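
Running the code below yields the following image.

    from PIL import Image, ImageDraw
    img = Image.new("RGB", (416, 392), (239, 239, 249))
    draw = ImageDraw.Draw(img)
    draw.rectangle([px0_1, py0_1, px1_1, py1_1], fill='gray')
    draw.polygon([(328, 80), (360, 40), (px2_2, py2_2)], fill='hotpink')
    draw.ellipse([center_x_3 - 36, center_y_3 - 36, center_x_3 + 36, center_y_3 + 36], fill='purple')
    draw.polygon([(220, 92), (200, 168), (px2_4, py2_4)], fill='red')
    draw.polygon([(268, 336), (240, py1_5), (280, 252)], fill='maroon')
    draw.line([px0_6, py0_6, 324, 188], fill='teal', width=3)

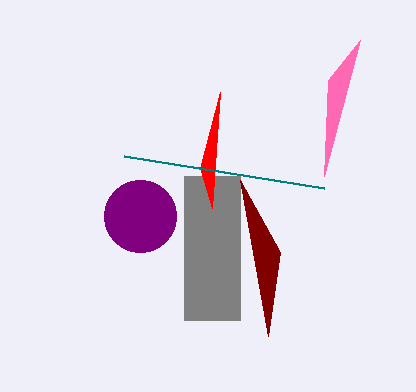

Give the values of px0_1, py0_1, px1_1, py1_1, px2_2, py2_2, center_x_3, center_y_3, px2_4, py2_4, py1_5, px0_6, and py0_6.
px0_1 = 184, py0_1 = 176, px1_1 = 240, py1_1 = 320, px2_2 = 324, py2_2 = 176, center_x_3 = 140, center_y_3 = 216, px2_4 = 212, py2_4 = 208, py1_5 = 180, px0_6 = 124, py0_6 = 156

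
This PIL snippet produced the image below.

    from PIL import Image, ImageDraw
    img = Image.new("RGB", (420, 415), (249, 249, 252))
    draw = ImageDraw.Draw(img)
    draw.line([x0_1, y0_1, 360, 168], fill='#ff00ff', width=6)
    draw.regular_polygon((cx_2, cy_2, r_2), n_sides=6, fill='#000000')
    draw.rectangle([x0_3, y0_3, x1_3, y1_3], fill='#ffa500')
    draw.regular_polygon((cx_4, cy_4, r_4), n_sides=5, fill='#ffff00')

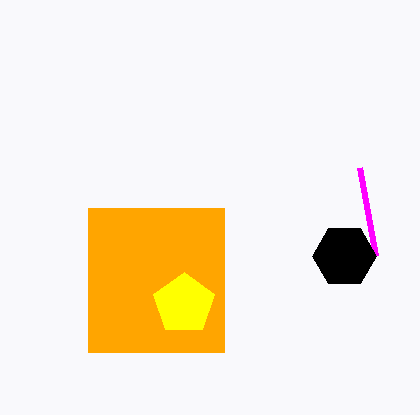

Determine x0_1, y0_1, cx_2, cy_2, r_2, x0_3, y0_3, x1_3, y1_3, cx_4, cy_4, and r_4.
x0_1 = 376, y0_1 = 256, cx_2 = 344, cy_2 = 256, r_2 = 32, x0_3 = 88, y0_3 = 208, x1_3 = 224, y1_3 = 352, cx_4 = 184, cy_4 = 304, r_4 = 32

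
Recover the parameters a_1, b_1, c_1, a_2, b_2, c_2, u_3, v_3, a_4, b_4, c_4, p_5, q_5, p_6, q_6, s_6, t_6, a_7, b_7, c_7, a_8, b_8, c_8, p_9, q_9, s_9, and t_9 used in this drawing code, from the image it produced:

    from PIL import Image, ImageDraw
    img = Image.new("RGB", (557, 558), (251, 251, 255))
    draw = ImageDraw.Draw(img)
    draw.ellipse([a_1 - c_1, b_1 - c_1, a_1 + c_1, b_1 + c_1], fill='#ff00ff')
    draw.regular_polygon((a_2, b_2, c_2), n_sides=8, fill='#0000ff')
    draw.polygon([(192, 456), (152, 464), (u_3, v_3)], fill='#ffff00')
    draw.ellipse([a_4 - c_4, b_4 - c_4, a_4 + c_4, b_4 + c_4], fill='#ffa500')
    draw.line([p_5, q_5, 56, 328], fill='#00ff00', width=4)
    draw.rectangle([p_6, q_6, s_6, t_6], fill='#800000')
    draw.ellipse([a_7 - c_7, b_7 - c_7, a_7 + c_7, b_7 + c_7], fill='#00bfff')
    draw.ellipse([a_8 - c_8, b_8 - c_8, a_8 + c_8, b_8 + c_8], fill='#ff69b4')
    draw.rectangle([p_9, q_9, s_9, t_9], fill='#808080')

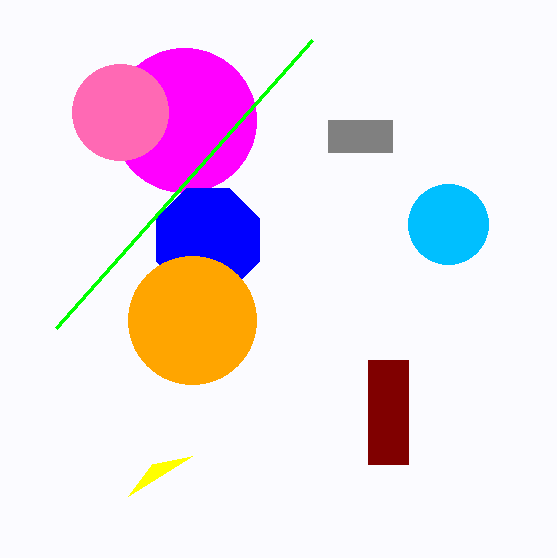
a_1 = 184
b_1 = 120
c_1 = 72
a_2 = 208
b_2 = 240
c_2 = 56
u_3 = 128
v_3 = 496
a_4 = 192
b_4 = 320
c_4 = 64
p_5 = 312
q_5 = 40
p_6 = 368
q_6 = 360
s_6 = 408
t_6 = 464
a_7 = 448
b_7 = 224
c_7 = 40
a_8 = 120
b_8 = 112
c_8 = 48
p_9 = 328
q_9 = 120
s_9 = 392
t_9 = 152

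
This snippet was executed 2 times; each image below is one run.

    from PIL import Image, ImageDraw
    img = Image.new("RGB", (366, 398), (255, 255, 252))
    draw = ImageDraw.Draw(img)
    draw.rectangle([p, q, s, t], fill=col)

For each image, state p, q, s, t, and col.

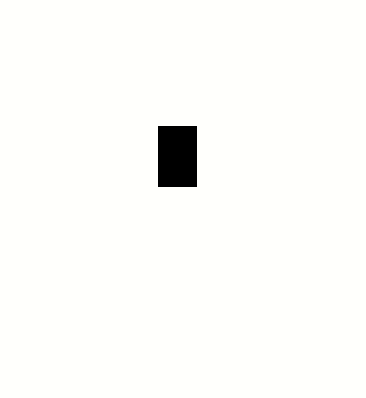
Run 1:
p = 158
q = 126
s = 196
t = 186
col = 'black'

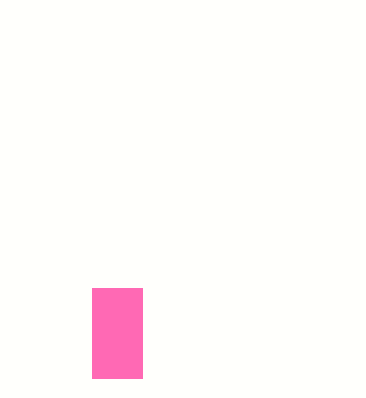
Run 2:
p = 92, q = 288, s = 142, t = 378, col = 'hotpink'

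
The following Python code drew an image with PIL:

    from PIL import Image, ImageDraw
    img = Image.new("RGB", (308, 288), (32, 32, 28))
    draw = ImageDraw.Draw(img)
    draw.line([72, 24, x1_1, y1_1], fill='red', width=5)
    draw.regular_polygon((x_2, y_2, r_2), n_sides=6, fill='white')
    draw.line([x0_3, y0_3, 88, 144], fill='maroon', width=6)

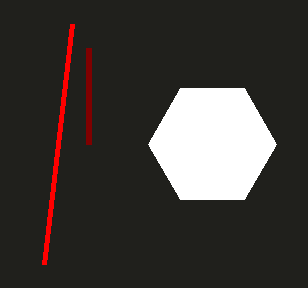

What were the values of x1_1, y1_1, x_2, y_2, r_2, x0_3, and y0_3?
x1_1 = 44
y1_1 = 264
x_2 = 212
y_2 = 144
r_2 = 64
x0_3 = 88
y0_3 = 48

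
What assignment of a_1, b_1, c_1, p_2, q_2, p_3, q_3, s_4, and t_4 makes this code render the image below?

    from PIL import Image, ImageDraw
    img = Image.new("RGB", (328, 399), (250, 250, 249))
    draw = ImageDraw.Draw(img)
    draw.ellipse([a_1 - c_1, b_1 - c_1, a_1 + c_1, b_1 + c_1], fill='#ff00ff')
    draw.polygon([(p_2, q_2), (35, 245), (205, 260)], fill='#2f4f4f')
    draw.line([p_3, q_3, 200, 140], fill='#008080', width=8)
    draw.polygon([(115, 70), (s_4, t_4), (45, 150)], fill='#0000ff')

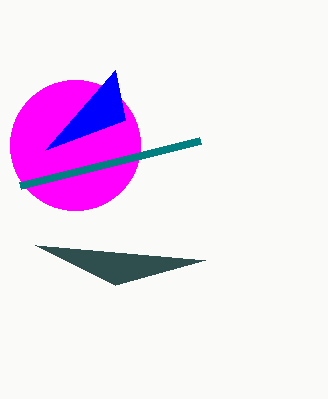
a_1 = 75; b_1 = 145; c_1 = 65; p_2 = 115; q_2 = 285; p_3 = 20; q_3 = 185; s_4 = 125; t_4 = 120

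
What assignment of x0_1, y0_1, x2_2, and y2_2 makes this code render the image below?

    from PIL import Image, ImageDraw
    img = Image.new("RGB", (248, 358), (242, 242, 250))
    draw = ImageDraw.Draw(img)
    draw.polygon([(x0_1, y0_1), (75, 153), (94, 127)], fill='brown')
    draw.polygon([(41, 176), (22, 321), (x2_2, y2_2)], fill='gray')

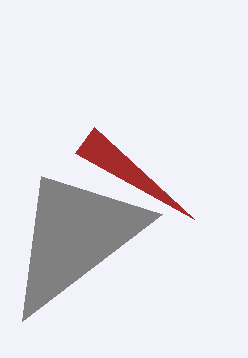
x0_1 = 194, y0_1 = 219, x2_2 = 162, y2_2 = 214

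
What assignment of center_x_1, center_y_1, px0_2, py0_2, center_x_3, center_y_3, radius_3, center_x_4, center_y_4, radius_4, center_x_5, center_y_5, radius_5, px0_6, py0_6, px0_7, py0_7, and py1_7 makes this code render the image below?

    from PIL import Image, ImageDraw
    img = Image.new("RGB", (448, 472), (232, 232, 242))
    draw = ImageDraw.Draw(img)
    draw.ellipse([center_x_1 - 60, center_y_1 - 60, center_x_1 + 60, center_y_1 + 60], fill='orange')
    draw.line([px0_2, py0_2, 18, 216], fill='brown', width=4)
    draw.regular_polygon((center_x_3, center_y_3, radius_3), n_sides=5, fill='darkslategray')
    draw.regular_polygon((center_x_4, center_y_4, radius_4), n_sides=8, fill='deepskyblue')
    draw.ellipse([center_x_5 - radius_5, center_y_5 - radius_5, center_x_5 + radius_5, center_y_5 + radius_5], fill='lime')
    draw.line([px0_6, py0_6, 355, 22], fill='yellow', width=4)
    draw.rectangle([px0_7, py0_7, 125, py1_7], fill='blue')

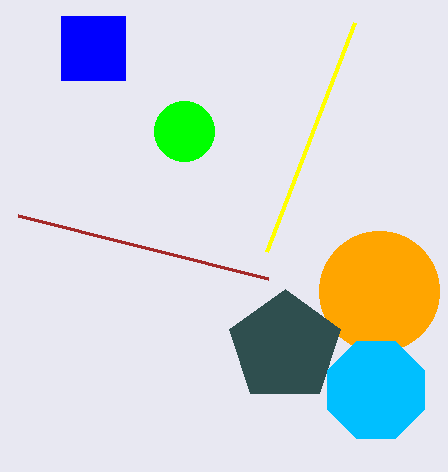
center_x_1 = 379
center_y_1 = 291
px0_2 = 268
py0_2 = 279
center_x_3 = 285
center_y_3 = 347
radius_3 = 58
center_x_4 = 376
center_y_4 = 390
radius_4 = 52
center_x_5 = 184
center_y_5 = 131
radius_5 = 30
px0_6 = 267
py0_6 = 251
px0_7 = 61
py0_7 = 16
py1_7 = 80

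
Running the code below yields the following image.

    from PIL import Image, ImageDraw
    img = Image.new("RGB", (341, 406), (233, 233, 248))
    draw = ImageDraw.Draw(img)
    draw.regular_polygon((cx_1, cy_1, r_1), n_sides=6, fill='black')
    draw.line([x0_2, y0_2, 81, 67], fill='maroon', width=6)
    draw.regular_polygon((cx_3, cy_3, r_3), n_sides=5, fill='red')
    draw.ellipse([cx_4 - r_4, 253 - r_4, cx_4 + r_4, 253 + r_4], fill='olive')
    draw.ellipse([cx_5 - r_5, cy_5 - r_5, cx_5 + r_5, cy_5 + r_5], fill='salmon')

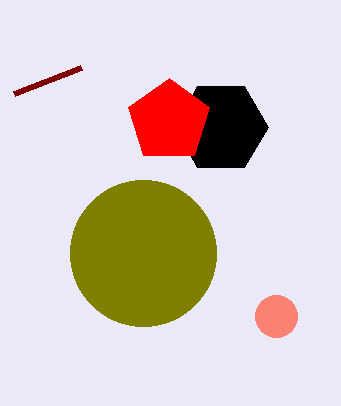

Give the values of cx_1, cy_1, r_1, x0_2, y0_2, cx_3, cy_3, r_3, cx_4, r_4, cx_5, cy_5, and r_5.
cx_1 = 221; cy_1 = 127; r_1 = 47; x0_2 = 14; y0_2 = 93; cx_3 = 169; cy_3 = 121; r_3 = 43; cx_4 = 143; r_4 = 73; cx_5 = 276; cy_5 = 316; r_5 = 21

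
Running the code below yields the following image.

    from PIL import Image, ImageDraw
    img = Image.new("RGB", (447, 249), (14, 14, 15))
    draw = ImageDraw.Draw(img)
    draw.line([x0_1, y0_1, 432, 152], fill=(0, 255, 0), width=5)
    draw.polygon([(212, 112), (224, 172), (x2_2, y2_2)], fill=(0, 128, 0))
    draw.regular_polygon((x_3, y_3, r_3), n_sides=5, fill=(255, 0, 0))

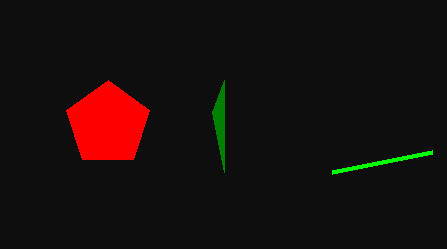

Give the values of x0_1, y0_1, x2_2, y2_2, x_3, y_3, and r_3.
x0_1 = 332
y0_1 = 172
x2_2 = 224
y2_2 = 80
x_3 = 108
y_3 = 124
r_3 = 44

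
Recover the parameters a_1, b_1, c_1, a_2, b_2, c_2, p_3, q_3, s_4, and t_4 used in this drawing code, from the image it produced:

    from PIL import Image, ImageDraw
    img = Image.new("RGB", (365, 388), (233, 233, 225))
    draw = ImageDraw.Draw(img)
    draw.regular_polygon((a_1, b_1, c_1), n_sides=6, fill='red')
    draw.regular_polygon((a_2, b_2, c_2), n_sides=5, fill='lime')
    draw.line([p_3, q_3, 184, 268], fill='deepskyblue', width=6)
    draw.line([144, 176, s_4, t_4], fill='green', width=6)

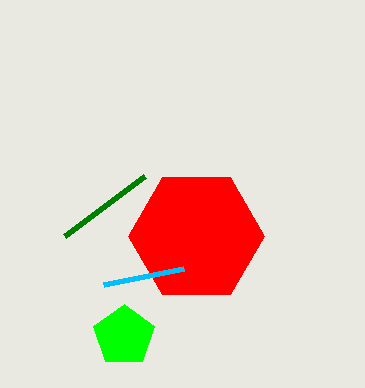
a_1 = 196
b_1 = 236
c_1 = 68
a_2 = 124
b_2 = 336
c_2 = 32
p_3 = 104
q_3 = 284
s_4 = 64
t_4 = 236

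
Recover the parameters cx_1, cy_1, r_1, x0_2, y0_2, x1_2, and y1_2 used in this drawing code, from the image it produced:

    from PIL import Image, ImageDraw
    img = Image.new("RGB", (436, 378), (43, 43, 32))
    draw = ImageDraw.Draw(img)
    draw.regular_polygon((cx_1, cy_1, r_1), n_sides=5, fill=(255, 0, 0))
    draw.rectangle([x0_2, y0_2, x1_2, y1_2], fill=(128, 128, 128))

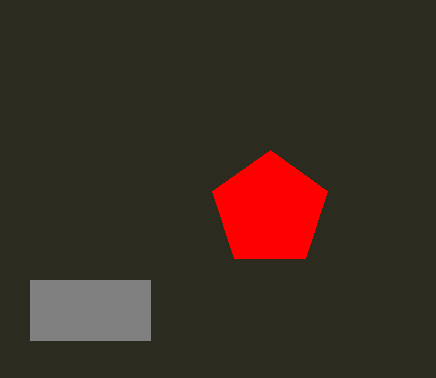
cx_1 = 270
cy_1 = 210
r_1 = 60
x0_2 = 30
y0_2 = 280
x1_2 = 150
y1_2 = 340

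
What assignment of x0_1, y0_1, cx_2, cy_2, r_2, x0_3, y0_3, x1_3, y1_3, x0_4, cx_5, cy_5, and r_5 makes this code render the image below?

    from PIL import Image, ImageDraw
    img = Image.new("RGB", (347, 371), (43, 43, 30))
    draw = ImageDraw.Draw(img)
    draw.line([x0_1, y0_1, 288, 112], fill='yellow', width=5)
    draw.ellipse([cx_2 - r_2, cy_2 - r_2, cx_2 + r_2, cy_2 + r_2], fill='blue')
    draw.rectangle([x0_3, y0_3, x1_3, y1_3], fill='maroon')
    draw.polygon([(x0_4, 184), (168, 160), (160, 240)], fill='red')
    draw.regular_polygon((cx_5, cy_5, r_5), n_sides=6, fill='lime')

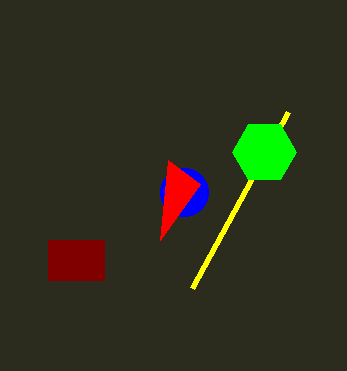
x0_1 = 192, y0_1 = 288, cx_2 = 184, cy_2 = 192, r_2 = 24, x0_3 = 48, y0_3 = 240, x1_3 = 104, y1_3 = 280, x0_4 = 200, cx_5 = 264, cy_5 = 152, r_5 = 32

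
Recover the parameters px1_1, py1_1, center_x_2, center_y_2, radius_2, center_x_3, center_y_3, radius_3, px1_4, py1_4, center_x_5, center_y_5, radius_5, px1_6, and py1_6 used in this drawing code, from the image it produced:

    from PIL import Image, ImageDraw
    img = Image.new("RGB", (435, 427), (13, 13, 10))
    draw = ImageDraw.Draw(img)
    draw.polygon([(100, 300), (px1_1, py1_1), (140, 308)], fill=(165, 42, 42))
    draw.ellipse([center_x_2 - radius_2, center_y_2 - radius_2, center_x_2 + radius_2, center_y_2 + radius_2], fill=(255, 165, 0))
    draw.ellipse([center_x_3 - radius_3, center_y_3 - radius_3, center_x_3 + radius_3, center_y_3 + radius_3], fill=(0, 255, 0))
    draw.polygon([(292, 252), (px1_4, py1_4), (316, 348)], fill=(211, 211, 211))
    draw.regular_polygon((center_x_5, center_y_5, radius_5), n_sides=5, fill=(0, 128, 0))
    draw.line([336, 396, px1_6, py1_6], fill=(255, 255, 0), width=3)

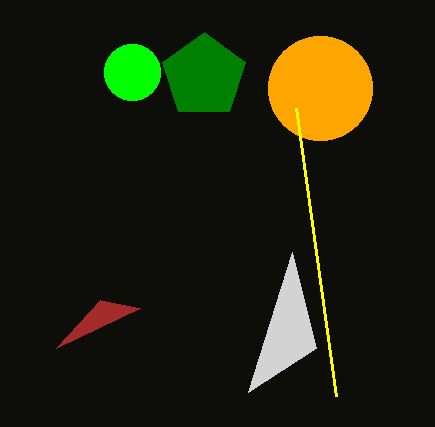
px1_1 = 56; py1_1 = 348; center_x_2 = 320; center_y_2 = 88; radius_2 = 52; center_x_3 = 132; center_y_3 = 72; radius_3 = 28; px1_4 = 248; py1_4 = 392; center_x_5 = 204; center_y_5 = 76; radius_5 = 44; px1_6 = 296; py1_6 = 108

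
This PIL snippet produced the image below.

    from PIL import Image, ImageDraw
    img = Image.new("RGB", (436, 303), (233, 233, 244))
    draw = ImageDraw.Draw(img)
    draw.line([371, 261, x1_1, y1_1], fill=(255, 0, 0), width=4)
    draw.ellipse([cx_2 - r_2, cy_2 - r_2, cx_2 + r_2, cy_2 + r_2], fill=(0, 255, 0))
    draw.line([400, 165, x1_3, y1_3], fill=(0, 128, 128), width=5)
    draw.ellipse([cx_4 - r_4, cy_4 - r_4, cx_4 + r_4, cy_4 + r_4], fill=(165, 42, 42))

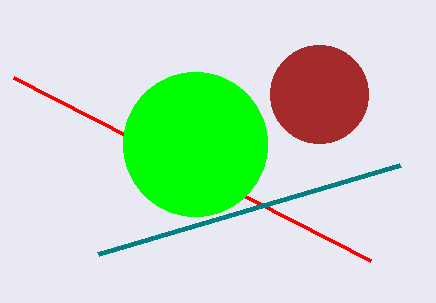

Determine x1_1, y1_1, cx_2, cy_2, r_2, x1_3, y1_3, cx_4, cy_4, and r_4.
x1_1 = 14
y1_1 = 78
cx_2 = 195
cy_2 = 144
r_2 = 72
x1_3 = 98
y1_3 = 254
cx_4 = 319
cy_4 = 94
r_4 = 49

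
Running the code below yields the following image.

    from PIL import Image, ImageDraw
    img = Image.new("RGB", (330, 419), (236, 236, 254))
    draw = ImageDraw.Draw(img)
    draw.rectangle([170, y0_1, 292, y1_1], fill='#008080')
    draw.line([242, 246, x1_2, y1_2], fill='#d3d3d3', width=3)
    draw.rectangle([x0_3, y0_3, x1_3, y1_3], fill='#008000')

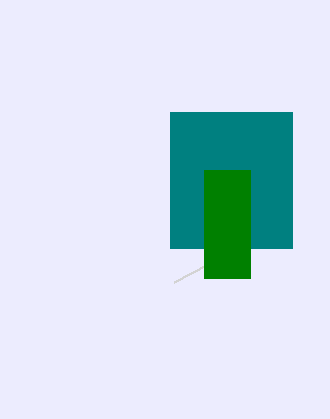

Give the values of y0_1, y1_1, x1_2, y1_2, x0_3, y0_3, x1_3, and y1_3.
y0_1 = 112
y1_1 = 248
x1_2 = 174
y1_2 = 282
x0_3 = 204
y0_3 = 170
x1_3 = 250
y1_3 = 278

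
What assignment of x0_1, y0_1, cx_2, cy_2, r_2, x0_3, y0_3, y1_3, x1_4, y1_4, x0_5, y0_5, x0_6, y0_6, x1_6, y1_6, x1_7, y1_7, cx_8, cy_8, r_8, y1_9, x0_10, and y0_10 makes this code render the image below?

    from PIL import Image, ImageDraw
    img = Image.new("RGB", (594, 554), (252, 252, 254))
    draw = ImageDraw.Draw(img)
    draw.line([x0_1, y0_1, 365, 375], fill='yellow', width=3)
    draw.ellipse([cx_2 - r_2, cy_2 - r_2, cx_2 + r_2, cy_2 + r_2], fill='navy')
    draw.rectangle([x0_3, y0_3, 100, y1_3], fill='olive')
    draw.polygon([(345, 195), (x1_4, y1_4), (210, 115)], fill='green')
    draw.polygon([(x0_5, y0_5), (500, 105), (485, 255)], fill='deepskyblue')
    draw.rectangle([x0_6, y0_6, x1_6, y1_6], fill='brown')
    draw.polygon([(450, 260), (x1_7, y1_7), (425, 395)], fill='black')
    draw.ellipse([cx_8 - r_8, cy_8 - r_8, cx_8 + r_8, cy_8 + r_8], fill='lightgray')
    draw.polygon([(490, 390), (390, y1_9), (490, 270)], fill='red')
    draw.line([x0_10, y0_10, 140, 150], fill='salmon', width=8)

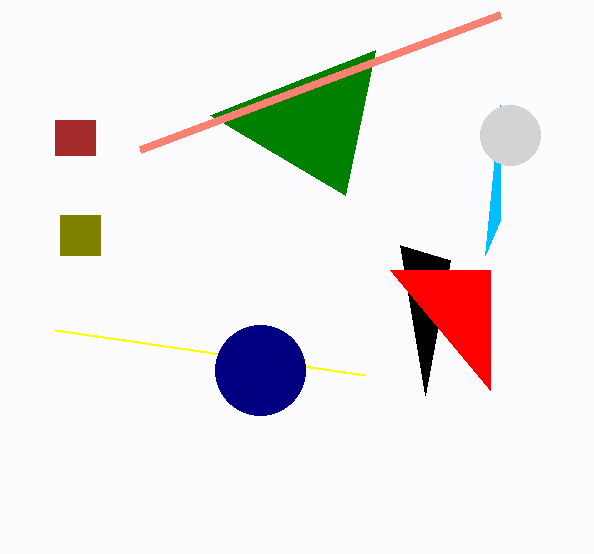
x0_1 = 55; y0_1 = 330; cx_2 = 260; cy_2 = 370; r_2 = 45; x0_3 = 60; y0_3 = 215; y1_3 = 255; x1_4 = 375; y1_4 = 50; x0_5 = 500; y0_5 = 220; x0_6 = 55; y0_6 = 120; x1_6 = 95; y1_6 = 155; x1_7 = 400; y1_7 = 245; cx_8 = 510; cy_8 = 135; r_8 = 30; y1_9 = 270; x0_10 = 500; y0_10 = 15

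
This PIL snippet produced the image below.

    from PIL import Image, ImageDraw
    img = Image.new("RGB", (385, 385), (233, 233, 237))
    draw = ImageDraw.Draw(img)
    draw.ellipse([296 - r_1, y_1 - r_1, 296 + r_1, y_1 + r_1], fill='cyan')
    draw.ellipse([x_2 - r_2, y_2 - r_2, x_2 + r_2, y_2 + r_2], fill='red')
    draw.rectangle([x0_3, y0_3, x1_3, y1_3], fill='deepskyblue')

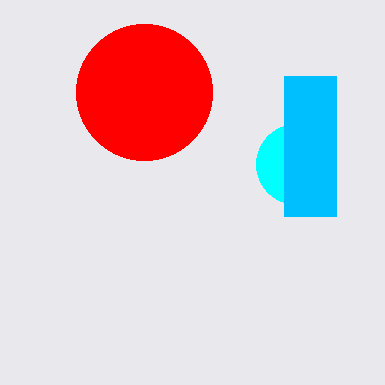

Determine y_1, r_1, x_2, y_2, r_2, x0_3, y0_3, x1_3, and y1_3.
y_1 = 164; r_1 = 40; x_2 = 144; y_2 = 92; r_2 = 68; x0_3 = 284; y0_3 = 76; x1_3 = 336; y1_3 = 216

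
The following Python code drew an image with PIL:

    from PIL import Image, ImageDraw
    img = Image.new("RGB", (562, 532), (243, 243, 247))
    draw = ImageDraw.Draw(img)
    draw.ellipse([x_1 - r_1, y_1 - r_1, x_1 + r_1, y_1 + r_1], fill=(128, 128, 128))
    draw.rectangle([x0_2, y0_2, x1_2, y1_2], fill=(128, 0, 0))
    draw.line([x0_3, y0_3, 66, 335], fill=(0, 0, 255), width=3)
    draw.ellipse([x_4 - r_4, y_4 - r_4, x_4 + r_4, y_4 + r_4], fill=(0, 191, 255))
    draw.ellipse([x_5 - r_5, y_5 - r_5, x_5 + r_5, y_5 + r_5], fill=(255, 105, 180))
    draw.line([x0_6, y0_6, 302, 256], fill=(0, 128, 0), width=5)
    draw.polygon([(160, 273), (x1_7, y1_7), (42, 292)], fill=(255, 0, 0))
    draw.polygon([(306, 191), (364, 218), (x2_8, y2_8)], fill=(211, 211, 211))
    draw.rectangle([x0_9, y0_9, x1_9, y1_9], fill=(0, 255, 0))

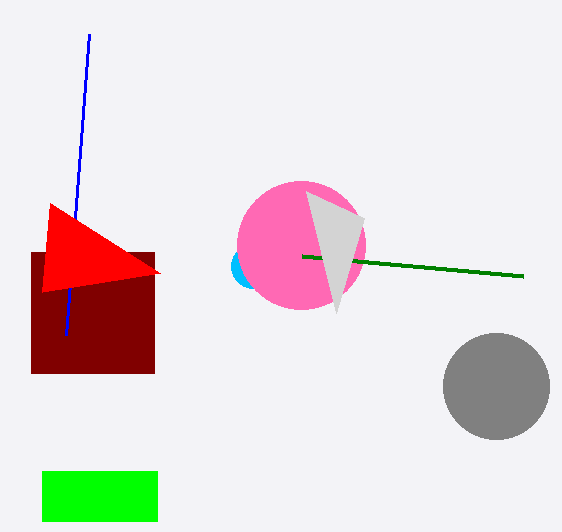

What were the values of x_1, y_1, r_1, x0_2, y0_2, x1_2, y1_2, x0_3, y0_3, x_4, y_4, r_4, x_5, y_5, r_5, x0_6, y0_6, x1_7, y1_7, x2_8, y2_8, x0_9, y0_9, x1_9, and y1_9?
x_1 = 496, y_1 = 386, r_1 = 53, x0_2 = 31, y0_2 = 252, x1_2 = 154, y1_2 = 373, x0_3 = 89, y0_3 = 34, x_4 = 253, y_4 = 266, r_4 = 22, x_5 = 301, y_5 = 245, r_5 = 64, x0_6 = 523, y0_6 = 276, x1_7 = 50, y1_7 = 203, x2_8 = 336, y2_8 = 313, x0_9 = 42, y0_9 = 471, x1_9 = 157, y1_9 = 521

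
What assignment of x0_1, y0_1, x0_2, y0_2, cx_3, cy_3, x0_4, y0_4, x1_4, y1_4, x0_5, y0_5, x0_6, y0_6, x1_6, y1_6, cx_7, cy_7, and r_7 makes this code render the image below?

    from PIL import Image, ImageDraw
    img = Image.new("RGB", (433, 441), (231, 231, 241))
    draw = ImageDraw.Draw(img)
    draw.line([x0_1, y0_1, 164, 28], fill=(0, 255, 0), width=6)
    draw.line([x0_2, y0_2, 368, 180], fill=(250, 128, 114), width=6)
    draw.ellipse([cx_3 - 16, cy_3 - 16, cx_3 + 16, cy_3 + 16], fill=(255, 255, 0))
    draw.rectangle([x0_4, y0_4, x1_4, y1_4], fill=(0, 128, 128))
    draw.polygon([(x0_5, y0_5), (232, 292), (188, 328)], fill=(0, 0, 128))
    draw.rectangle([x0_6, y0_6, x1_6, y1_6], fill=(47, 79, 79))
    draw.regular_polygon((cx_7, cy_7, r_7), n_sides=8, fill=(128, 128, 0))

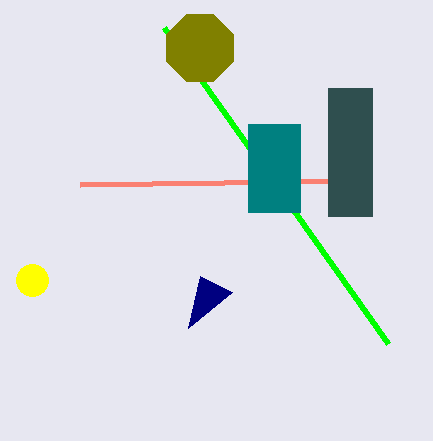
x0_1 = 388; y0_1 = 344; x0_2 = 80; y0_2 = 184; cx_3 = 32; cy_3 = 280; x0_4 = 248; y0_4 = 124; x1_4 = 300; y1_4 = 212; x0_5 = 200; y0_5 = 276; x0_6 = 328; y0_6 = 88; x1_6 = 372; y1_6 = 216; cx_7 = 200; cy_7 = 48; r_7 = 36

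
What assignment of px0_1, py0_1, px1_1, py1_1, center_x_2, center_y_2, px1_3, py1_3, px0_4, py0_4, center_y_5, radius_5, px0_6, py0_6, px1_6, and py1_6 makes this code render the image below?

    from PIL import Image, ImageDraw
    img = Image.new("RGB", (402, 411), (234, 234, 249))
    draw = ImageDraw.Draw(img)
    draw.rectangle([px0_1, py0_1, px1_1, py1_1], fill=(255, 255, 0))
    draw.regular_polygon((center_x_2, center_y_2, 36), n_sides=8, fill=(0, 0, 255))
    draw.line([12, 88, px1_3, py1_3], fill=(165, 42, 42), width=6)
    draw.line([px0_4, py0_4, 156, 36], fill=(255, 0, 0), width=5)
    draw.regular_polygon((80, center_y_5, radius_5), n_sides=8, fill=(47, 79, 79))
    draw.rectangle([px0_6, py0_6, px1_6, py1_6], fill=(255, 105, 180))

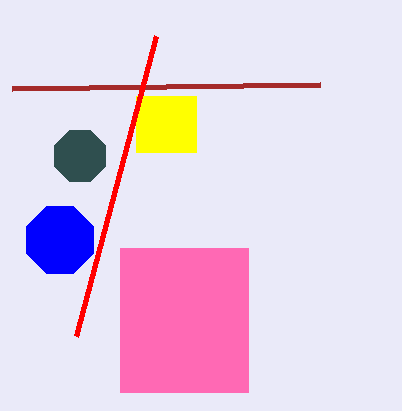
px0_1 = 136; py0_1 = 96; px1_1 = 196; py1_1 = 152; center_x_2 = 60; center_y_2 = 240; px1_3 = 320; py1_3 = 84; px0_4 = 76; py0_4 = 336; center_y_5 = 156; radius_5 = 28; px0_6 = 120; py0_6 = 248; px1_6 = 248; py1_6 = 392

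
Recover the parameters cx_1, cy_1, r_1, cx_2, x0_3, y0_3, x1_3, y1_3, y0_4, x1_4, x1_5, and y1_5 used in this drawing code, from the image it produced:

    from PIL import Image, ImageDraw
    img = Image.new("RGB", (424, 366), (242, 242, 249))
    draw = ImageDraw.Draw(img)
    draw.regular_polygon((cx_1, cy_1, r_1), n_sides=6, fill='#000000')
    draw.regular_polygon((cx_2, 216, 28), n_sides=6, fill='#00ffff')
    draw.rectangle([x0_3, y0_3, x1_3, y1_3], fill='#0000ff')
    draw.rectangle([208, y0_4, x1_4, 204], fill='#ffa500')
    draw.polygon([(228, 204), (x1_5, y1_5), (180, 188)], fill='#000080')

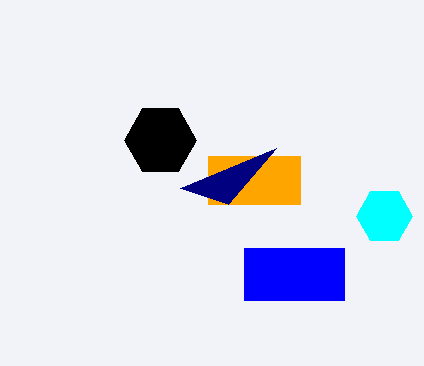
cx_1 = 160, cy_1 = 140, r_1 = 36, cx_2 = 384, x0_3 = 244, y0_3 = 248, x1_3 = 344, y1_3 = 300, y0_4 = 156, x1_4 = 300, x1_5 = 276, y1_5 = 148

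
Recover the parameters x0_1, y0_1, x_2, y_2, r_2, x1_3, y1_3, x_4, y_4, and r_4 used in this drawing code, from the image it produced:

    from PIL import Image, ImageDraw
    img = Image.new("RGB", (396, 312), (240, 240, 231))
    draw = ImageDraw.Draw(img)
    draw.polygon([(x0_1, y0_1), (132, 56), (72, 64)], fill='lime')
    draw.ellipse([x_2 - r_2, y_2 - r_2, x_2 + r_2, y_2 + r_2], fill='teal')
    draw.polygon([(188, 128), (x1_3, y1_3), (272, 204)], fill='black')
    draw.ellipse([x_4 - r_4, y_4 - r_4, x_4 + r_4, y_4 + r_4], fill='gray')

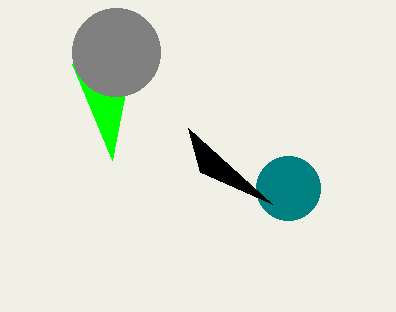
x0_1 = 112
y0_1 = 160
x_2 = 288
y_2 = 188
r_2 = 32
x1_3 = 200
y1_3 = 172
x_4 = 116
y_4 = 52
r_4 = 44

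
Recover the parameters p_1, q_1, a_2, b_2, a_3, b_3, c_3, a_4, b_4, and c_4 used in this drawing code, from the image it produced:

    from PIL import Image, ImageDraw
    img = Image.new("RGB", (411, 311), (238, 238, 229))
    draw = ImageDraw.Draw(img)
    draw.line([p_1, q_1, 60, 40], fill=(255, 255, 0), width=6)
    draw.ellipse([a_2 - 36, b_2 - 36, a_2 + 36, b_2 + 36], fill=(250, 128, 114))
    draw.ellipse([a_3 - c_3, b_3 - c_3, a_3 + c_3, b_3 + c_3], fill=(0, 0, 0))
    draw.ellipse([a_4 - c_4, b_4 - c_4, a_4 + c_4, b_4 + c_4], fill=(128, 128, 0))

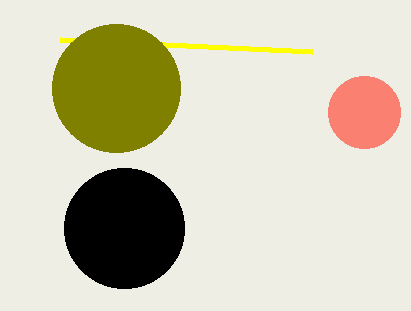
p_1 = 312
q_1 = 52
a_2 = 364
b_2 = 112
a_3 = 124
b_3 = 228
c_3 = 60
a_4 = 116
b_4 = 88
c_4 = 64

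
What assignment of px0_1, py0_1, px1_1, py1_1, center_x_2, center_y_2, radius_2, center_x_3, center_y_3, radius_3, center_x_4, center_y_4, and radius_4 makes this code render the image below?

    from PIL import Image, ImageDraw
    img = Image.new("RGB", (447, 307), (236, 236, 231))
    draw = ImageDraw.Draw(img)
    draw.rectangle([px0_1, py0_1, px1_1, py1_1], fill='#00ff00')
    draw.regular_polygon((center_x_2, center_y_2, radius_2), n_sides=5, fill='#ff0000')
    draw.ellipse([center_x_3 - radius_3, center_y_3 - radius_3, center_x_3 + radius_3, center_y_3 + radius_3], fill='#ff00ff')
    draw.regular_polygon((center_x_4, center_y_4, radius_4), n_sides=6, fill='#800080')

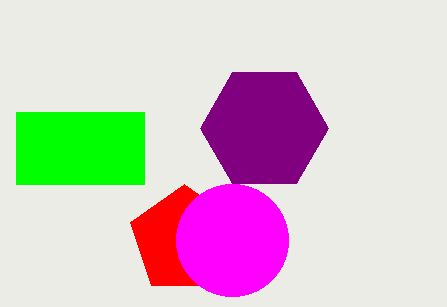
px0_1 = 16; py0_1 = 112; px1_1 = 144; py1_1 = 184; center_x_2 = 184; center_y_2 = 240; radius_2 = 56; center_x_3 = 232; center_y_3 = 240; radius_3 = 56; center_x_4 = 264; center_y_4 = 128; radius_4 = 64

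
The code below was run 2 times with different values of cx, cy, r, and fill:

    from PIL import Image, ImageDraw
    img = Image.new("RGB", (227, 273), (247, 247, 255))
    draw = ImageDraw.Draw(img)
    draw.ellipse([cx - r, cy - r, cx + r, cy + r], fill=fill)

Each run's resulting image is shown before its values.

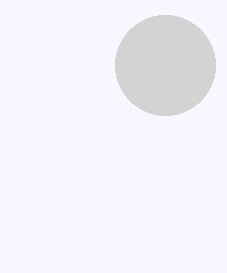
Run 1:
cx = 165
cy = 65
r = 50
fill = 'lightgray'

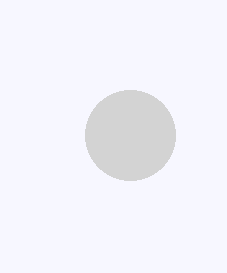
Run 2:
cx = 130
cy = 135
r = 45
fill = 'lightgray'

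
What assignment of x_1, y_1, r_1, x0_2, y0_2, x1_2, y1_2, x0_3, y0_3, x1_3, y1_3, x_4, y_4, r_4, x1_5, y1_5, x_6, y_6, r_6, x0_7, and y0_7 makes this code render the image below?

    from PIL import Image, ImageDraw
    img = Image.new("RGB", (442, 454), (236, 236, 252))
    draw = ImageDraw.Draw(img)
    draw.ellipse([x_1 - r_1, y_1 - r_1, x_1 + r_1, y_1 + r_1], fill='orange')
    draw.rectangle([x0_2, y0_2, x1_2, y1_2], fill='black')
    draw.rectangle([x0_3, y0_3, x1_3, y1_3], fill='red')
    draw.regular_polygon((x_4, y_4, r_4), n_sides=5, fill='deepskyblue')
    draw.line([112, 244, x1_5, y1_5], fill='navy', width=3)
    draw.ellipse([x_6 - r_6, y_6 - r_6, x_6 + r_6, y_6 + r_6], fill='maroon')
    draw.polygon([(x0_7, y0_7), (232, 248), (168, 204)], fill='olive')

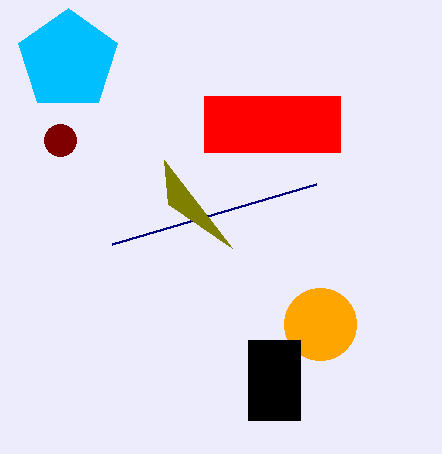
x_1 = 320, y_1 = 324, r_1 = 36, x0_2 = 248, y0_2 = 340, x1_2 = 300, y1_2 = 420, x0_3 = 204, y0_3 = 96, x1_3 = 340, y1_3 = 152, x_4 = 68, y_4 = 60, r_4 = 52, x1_5 = 316, y1_5 = 184, x_6 = 60, y_6 = 140, r_6 = 16, x0_7 = 164, y0_7 = 160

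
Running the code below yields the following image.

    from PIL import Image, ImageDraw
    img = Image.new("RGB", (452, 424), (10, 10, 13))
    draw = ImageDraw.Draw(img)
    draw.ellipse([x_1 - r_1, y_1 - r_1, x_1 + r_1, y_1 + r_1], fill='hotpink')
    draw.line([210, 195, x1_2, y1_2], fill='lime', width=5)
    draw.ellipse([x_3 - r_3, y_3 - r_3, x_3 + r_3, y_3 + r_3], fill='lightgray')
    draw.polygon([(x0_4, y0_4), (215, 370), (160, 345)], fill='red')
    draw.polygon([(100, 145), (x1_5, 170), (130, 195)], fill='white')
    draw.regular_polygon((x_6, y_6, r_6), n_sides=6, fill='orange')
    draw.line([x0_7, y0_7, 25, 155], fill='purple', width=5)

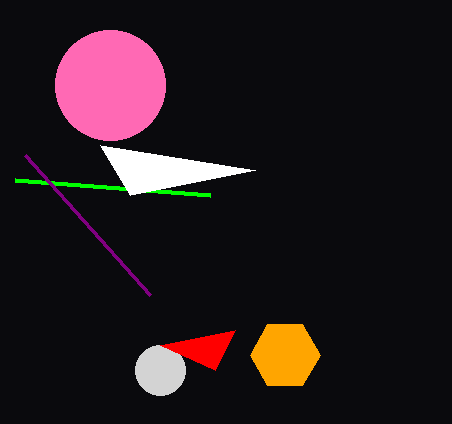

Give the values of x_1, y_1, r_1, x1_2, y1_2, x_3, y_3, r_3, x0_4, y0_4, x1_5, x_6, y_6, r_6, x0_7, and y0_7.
x_1 = 110; y_1 = 85; r_1 = 55; x1_2 = 15; y1_2 = 180; x_3 = 160; y_3 = 370; r_3 = 25; x0_4 = 235; y0_4 = 330; x1_5 = 255; x_6 = 285; y_6 = 355; r_6 = 35; x0_7 = 150; y0_7 = 295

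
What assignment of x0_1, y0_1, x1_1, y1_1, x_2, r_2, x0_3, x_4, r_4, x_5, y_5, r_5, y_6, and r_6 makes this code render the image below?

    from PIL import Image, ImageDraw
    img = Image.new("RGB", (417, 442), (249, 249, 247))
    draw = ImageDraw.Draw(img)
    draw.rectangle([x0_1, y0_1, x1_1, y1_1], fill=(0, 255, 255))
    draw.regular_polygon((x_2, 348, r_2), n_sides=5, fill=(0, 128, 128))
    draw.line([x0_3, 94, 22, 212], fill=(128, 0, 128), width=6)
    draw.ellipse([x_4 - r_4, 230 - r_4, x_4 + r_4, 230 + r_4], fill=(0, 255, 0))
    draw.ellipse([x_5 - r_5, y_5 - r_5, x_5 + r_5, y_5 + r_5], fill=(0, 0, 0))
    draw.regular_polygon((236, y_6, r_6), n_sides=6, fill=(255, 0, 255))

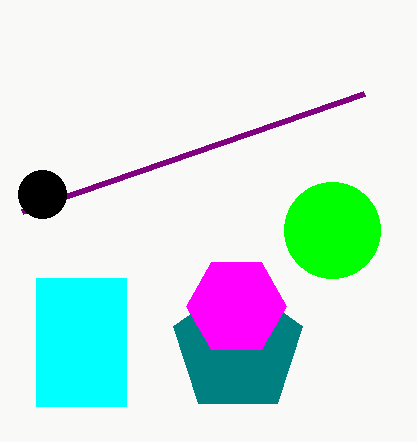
x0_1 = 36, y0_1 = 278, x1_1 = 126, y1_1 = 406, x_2 = 238, r_2 = 68, x0_3 = 364, x_4 = 332, r_4 = 48, x_5 = 42, y_5 = 194, r_5 = 24, y_6 = 306, r_6 = 50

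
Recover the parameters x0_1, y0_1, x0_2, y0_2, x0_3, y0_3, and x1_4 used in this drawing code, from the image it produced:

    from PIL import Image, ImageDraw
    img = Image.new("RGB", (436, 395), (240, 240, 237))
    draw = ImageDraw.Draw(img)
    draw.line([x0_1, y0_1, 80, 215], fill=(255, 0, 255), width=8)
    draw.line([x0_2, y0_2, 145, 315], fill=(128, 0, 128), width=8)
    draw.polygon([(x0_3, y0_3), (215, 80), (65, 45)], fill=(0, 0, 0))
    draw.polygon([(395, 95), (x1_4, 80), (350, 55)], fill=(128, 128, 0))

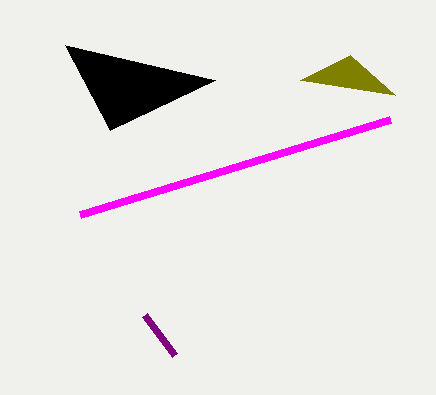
x0_1 = 390; y0_1 = 120; x0_2 = 175; y0_2 = 355; x0_3 = 110; y0_3 = 130; x1_4 = 300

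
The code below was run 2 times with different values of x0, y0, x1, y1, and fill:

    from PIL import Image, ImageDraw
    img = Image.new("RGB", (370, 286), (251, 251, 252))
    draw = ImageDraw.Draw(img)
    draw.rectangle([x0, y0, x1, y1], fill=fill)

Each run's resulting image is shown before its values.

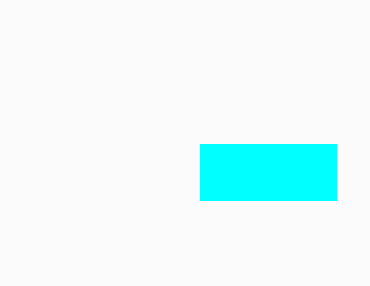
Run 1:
x0 = 200, y0 = 144, x1 = 336, y1 = 200, fill = 'cyan'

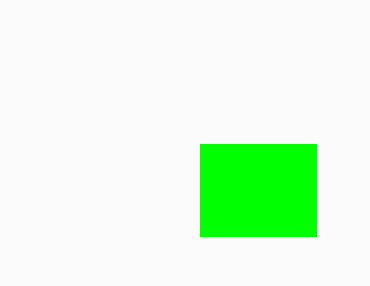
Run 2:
x0 = 200, y0 = 144, x1 = 316, y1 = 236, fill = 'lime'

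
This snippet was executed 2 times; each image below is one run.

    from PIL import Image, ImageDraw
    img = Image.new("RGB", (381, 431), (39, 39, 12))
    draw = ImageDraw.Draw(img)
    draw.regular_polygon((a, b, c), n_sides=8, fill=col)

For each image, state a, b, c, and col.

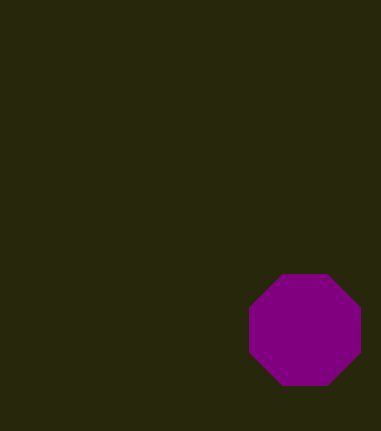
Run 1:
a = 305, b = 330, c = 60, col = 'purple'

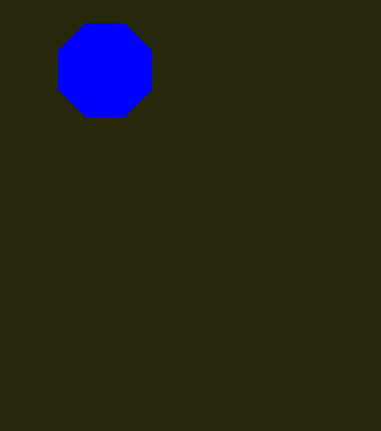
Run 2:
a = 105; b = 70; c = 50; col = 'blue'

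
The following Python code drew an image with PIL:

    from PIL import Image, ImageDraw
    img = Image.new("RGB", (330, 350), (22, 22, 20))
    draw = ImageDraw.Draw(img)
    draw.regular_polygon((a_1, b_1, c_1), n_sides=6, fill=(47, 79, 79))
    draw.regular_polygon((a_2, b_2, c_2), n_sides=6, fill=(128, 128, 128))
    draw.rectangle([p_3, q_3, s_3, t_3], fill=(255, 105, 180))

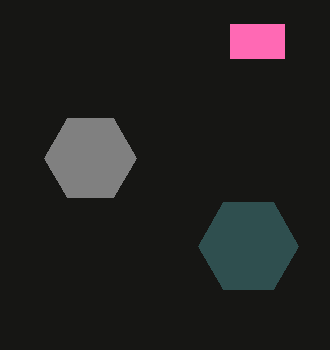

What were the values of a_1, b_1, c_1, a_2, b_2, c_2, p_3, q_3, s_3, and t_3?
a_1 = 248; b_1 = 246; c_1 = 50; a_2 = 90; b_2 = 158; c_2 = 46; p_3 = 230; q_3 = 24; s_3 = 284; t_3 = 58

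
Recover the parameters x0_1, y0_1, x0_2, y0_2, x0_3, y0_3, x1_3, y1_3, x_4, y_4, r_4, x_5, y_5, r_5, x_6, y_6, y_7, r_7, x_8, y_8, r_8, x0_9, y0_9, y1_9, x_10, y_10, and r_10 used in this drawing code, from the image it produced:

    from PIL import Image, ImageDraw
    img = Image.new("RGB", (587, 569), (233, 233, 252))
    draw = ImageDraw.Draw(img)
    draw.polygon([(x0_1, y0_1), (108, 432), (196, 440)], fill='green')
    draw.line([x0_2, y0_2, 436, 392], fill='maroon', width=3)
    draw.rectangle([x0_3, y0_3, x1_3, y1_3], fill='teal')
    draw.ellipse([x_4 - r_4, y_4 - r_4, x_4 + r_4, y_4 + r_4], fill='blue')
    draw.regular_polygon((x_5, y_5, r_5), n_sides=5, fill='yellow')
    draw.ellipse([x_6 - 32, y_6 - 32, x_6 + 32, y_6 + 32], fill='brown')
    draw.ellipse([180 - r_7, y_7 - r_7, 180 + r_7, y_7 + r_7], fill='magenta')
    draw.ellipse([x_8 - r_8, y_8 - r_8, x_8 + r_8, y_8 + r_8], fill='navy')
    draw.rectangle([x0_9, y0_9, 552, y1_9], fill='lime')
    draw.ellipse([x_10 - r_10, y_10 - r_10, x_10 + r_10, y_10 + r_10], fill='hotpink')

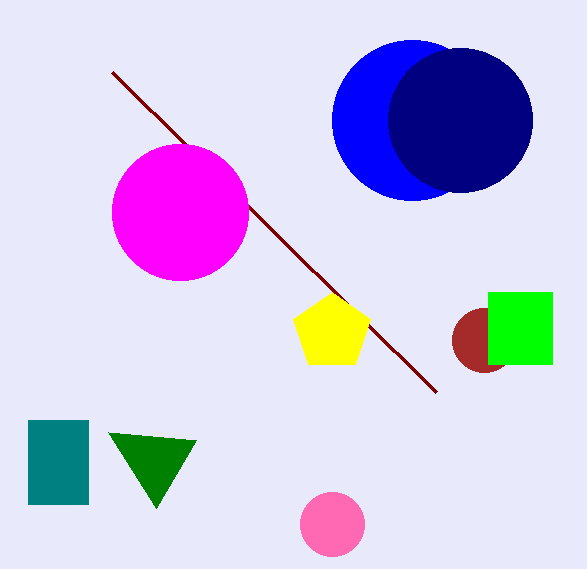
x0_1 = 156
y0_1 = 508
x0_2 = 112
y0_2 = 72
x0_3 = 28
y0_3 = 420
x1_3 = 88
y1_3 = 504
x_4 = 412
y_4 = 120
r_4 = 80
x_5 = 332
y_5 = 332
r_5 = 40
x_6 = 484
y_6 = 340
y_7 = 212
r_7 = 68
x_8 = 460
y_8 = 120
r_8 = 72
x0_9 = 488
y0_9 = 292
y1_9 = 364
x_10 = 332
y_10 = 524
r_10 = 32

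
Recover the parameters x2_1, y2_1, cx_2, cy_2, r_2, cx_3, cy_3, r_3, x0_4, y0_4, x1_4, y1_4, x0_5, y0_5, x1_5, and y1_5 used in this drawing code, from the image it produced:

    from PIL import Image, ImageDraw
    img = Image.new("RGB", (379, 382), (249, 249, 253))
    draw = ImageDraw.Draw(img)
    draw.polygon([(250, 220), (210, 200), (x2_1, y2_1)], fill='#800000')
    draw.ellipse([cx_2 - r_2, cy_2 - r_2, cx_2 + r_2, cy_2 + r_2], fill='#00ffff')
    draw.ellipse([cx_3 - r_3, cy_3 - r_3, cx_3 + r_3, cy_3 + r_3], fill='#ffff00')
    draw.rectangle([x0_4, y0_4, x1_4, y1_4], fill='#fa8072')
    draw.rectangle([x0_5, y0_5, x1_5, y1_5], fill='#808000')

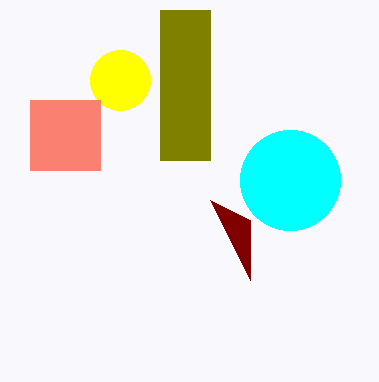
x2_1 = 250, y2_1 = 280, cx_2 = 290, cy_2 = 180, r_2 = 50, cx_3 = 120, cy_3 = 80, r_3 = 30, x0_4 = 30, y0_4 = 100, x1_4 = 100, y1_4 = 170, x0_5 = 160, y0_5 = 10, x1_5 = 210, y1_5 = 160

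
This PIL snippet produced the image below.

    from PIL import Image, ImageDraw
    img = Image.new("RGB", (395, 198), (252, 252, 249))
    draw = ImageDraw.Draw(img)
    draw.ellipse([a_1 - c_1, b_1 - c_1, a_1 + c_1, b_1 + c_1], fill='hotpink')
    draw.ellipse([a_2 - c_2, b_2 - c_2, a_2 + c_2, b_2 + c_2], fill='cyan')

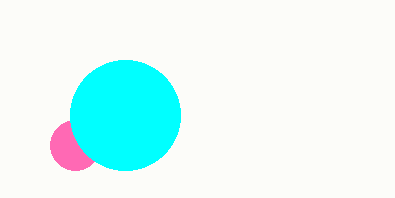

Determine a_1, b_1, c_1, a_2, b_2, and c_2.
a_1 = 75, b_1 = 145, c_1 = 25, a_2 = 125, b_2 = 115, c_2 = 55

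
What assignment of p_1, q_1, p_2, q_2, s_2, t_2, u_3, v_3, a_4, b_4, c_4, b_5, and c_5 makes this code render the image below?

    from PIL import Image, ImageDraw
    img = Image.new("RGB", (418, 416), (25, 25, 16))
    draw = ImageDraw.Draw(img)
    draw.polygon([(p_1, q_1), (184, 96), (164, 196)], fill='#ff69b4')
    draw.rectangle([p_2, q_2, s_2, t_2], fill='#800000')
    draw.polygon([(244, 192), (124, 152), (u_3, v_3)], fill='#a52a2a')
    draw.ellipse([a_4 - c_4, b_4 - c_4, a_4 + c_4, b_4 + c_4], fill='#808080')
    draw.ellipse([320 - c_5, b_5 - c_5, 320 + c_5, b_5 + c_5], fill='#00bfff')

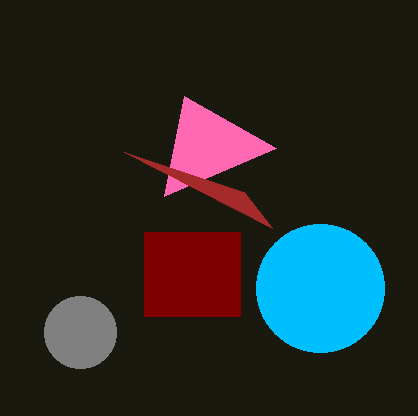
p_1 = 276, q_1 = 148, p_2 = 144, q_2 = 232, s_2 = 240, t_2 = 316, u_3 = 272, v_3 = 228, a_4 = 80, b_4 = 332, c_4 = 36, b_5 = 288, c_5 = 64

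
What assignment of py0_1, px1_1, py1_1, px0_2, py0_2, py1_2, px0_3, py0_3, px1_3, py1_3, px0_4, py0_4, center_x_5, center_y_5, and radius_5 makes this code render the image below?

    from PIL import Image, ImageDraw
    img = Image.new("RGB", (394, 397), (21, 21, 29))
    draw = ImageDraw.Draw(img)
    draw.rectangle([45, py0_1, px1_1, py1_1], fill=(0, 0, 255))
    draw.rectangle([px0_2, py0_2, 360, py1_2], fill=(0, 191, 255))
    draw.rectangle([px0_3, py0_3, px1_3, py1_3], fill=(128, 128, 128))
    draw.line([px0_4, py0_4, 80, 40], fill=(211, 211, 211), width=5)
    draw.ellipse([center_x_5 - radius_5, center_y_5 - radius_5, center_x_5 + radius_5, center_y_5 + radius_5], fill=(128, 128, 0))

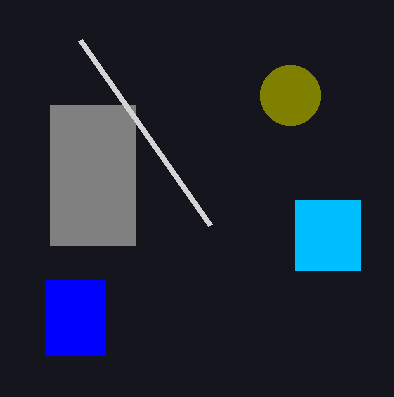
py0_1 = 280
px1_1 = 105
py1_1 = 355
px0_2 = 295
py0_2 = 200
py1_2 = 270
px0_3 = 50
py0_3 = 105
px1_3 = 135
py1_3 = 245
px0_4 = 210
py0_4 = 225
center_x_5 = 290
center_y_5 = 95
radius_5 = 30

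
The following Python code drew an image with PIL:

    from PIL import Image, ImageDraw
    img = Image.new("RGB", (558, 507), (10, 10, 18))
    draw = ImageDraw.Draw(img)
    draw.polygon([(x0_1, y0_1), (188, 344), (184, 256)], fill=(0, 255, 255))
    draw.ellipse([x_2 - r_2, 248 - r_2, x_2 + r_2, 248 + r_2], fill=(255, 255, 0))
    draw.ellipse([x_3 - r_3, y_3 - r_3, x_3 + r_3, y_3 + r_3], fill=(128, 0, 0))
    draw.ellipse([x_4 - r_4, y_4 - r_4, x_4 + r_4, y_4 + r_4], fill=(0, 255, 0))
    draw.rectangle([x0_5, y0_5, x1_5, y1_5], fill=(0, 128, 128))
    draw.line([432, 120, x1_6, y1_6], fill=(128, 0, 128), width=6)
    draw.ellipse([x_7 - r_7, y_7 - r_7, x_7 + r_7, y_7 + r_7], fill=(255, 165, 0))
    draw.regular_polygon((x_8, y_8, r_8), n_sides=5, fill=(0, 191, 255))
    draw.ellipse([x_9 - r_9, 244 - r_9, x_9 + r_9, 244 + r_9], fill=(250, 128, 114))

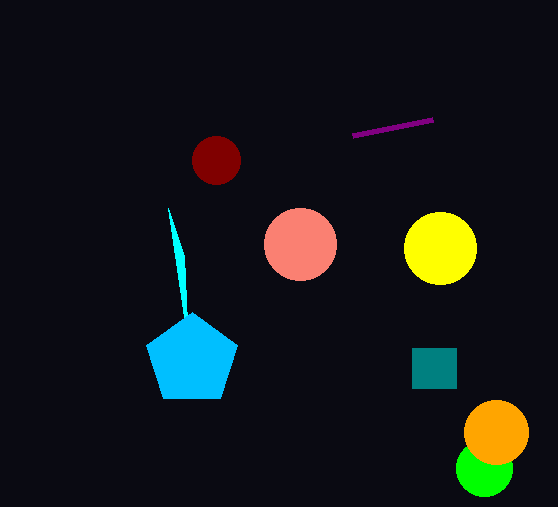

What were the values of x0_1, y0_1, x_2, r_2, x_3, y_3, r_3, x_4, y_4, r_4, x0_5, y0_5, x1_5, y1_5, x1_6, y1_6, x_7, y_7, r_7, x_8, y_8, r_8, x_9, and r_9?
x0_1 = 168; y0_1 = 208; x_2 = 440; r_2 = 36; x_3 = 216; y_3 = 160; r_3 = 24; x_4 = 484; y_4 = 468; r_4 = 28; x0_5 = 412; y0_5 = 348; x1_5 = 456; y1_5 = 388; x1_6 = 352; y1_6 = 136; x_7 = 496; y_7 = 432; r_7 = 32; x_8 = 192; y_8 = 360; r_8 = 48; x_9 = 300; r_9 = 36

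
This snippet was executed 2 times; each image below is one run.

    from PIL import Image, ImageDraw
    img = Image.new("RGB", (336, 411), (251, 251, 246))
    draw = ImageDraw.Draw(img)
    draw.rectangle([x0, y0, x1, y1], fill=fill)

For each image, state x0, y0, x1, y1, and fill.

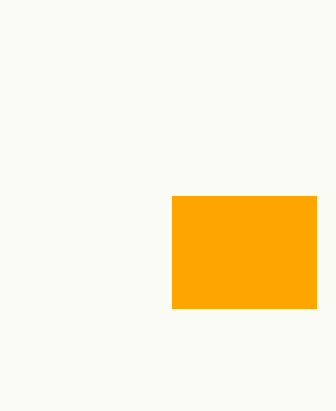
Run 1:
x0 = 172; y0 = 196; x1 = 316; y1 = 308; fill = 'orange'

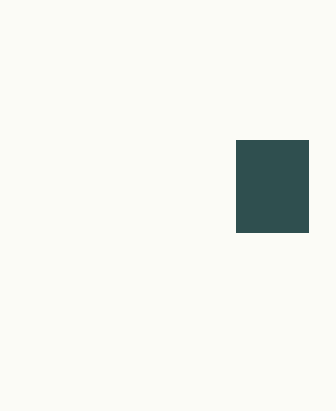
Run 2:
x0 = 236
y0 = 140
x1 = 308
y1 = 232
fill = 'darkslategray'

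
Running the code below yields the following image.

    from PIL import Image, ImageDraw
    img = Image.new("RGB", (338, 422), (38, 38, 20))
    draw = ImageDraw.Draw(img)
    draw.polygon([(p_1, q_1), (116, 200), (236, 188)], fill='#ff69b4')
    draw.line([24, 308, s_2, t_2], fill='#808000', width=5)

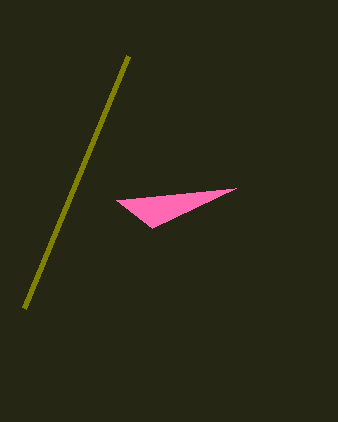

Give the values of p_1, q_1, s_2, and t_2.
p_1 = 152, q_1 = 228, s_2 = 128, t_2 = 56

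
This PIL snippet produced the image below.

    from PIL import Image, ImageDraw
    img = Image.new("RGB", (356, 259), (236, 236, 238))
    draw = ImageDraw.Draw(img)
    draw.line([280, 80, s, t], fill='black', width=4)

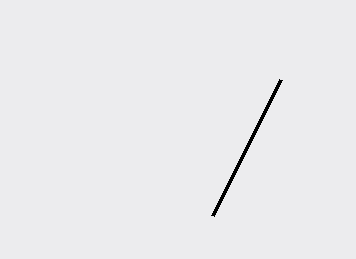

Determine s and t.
s = 212, t = 216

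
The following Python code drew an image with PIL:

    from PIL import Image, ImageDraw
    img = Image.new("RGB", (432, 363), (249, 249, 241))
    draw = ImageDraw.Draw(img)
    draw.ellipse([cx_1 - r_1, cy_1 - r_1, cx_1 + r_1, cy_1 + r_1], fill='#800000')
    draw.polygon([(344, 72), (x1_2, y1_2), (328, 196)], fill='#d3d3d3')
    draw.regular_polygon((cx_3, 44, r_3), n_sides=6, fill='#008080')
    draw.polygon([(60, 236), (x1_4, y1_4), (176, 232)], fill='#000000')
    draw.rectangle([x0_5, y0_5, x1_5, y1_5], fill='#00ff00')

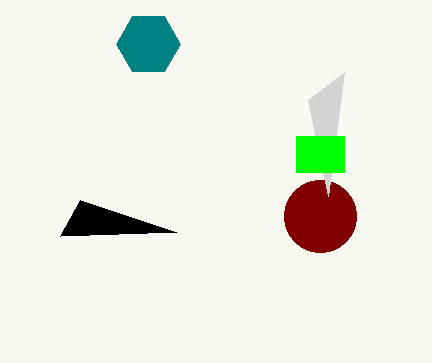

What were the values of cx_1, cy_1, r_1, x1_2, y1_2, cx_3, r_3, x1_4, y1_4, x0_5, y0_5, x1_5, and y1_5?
cx_1 = 320
cy_1 = 216
r_1 = 36
x1_2 = 308
y1_2 = 100
cx_3 = 148
r_3 = 32
x1_4 = 80
y1_4 = 200
x0_5 = 296
y0_5 = 136
x1_5 = 344
y1_5 = 172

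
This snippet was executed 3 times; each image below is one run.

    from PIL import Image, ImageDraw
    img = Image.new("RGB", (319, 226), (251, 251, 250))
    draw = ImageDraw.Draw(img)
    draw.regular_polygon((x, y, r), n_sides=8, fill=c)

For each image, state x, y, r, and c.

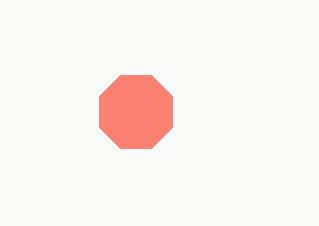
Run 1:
x = 136
y = 112
r = 40
c = 'salmon'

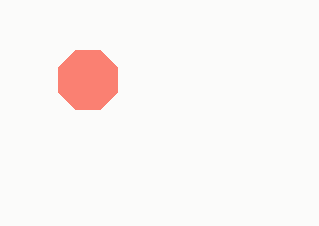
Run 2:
x = 88
y = 80
r = 32
c = 'salmon'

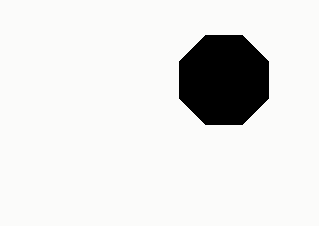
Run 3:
x = 224; y = 80; r = 48; c = 'black'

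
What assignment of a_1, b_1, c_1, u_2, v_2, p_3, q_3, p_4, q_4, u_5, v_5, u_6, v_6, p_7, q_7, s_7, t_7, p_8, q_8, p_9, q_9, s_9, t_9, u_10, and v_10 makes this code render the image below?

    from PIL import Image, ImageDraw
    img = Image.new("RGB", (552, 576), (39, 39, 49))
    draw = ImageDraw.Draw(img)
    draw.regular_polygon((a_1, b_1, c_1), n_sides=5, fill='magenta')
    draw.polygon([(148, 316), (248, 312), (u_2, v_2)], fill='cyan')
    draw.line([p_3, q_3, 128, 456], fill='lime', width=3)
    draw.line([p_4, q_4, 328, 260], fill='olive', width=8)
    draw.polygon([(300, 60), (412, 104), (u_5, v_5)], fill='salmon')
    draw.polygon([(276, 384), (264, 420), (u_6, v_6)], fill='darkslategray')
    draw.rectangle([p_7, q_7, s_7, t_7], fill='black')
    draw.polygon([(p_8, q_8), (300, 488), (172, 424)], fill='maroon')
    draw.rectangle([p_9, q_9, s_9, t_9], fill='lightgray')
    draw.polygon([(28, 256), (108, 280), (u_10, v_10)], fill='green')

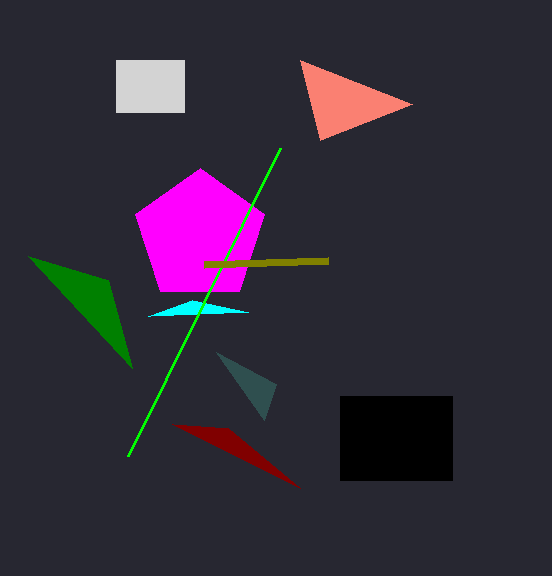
a_1 = 200, b_1 = 236, c_1 = 68, u_2 = 192, v_2 = 300, p_3 = 280, q_3 = 148, p_4 = 204, q_4 = 264, u_5 = 320, v_5 = 140, u_6 = 216, v_6 = 352, p_7 = 340, q_7 = 396, s_7 = 452, t_7 = 480, p_8 = 228, q_8 = 428, p_9 = 116, q_9 = 60, s_9 = 184, t_9 = 112, u_10 = 132, v_10 = 368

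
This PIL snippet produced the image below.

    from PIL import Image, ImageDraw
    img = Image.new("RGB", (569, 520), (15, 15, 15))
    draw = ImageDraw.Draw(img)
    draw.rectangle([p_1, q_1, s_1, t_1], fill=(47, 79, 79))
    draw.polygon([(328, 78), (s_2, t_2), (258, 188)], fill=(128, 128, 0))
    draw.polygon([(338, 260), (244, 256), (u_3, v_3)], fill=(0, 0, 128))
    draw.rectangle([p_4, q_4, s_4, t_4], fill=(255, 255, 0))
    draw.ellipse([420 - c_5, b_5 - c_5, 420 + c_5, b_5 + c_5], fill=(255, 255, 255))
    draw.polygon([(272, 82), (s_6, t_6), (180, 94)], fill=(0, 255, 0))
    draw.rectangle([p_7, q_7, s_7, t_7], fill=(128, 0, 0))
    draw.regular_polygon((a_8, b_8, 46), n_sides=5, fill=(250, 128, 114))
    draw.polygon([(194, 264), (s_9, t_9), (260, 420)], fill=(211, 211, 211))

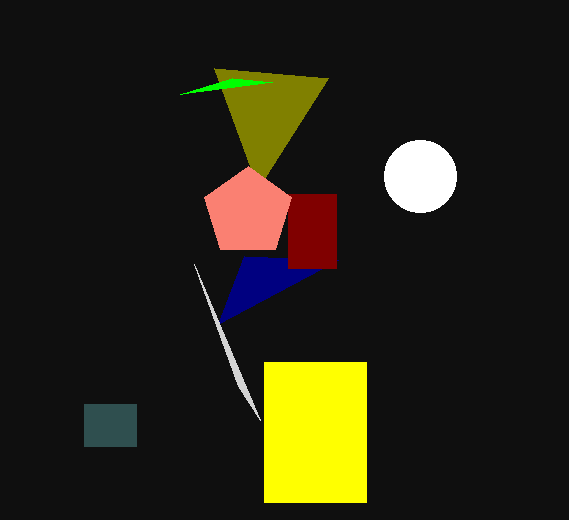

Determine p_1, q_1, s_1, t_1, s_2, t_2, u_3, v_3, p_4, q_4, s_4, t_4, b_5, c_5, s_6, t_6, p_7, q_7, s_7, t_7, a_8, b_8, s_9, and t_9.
p_1 = 84
q_1 = 404
s_1 = 136
t_1 = 446
s_2 = 214
t_2 = 68
u_3 = 218
v_3 = 324
p_4 = 264
q_4 = 362
s_4 = 366
t_4 = 502
b_5 = 176
c_5 = 36
s_6 = 232
t_6 = 78
p_7 = 288
q_7 = 194
s_7 = 336
t_7 = 268
a_8 = 248
b_8 = 212
s_9 = 238
t_9 = 386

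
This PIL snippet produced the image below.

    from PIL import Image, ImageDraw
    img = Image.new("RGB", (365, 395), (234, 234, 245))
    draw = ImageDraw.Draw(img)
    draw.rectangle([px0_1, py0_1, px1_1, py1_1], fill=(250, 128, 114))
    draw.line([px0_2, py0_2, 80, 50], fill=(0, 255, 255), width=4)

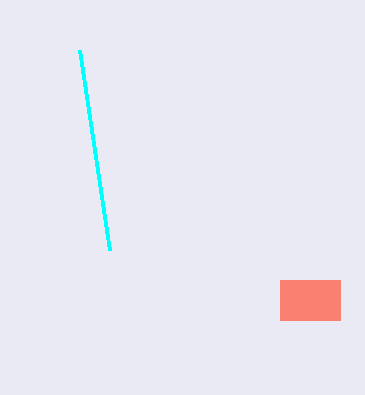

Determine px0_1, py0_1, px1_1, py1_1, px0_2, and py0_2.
px0_1 = 280, py0_1 = 280, px1_1 = 340, py1_1 = 320, px0_2 = 110, py0_2 = 250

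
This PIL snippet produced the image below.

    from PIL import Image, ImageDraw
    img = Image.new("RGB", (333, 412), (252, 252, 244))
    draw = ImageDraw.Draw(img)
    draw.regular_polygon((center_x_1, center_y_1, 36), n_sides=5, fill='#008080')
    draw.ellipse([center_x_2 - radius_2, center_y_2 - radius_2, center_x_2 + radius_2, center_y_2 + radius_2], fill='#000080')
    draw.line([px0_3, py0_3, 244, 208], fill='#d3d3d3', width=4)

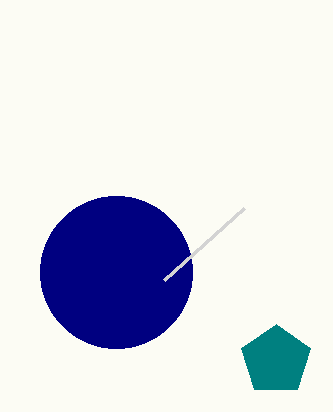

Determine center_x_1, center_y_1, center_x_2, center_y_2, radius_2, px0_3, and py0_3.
center_x_1 = 276, center_y_1 = 360, center_x_2 = 116, center_y_2 = 272, radius_2 = 76, px0_3 = 164, py0_3 = 280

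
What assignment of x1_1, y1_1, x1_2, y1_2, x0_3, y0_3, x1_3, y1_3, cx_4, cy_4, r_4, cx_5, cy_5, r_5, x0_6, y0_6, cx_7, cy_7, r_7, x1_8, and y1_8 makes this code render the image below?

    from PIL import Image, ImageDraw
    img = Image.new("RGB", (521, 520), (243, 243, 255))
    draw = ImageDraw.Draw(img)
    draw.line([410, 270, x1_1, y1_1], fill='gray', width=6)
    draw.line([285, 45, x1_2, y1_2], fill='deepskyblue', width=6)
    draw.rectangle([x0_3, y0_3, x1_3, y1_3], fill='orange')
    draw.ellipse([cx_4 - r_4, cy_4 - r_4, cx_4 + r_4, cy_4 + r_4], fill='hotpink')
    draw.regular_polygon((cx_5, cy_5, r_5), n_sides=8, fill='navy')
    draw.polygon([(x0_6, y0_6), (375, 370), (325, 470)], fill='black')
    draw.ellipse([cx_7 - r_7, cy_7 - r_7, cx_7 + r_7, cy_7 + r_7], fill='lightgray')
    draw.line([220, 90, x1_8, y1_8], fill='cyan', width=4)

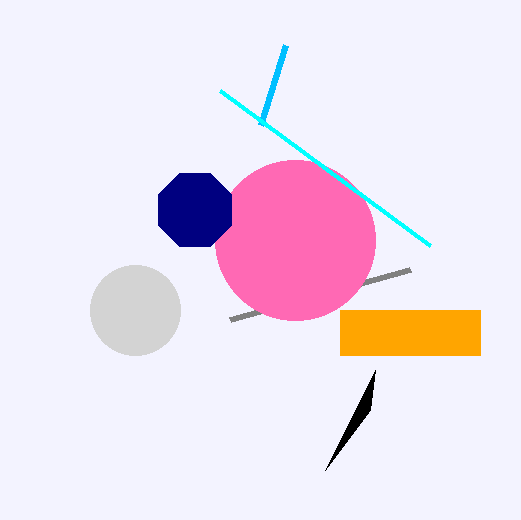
x1_1 = 230, y1_1 = 320, x1_2 = 260, y1_2 = 125, x0_3 = 340, y0_3 = 310, x1_3 = 480, y1_3 = 355, cx_4 = 295, cy_4 = 240, r_4 = 80, cx_5 = 195, cy_5 = 210, r_5 = 40, x0_6 = 370, y0_6 = 410, cx_7 = 135, cy_7 = 310, r_7 = 45, x1_8 = 430, y1_8 = 245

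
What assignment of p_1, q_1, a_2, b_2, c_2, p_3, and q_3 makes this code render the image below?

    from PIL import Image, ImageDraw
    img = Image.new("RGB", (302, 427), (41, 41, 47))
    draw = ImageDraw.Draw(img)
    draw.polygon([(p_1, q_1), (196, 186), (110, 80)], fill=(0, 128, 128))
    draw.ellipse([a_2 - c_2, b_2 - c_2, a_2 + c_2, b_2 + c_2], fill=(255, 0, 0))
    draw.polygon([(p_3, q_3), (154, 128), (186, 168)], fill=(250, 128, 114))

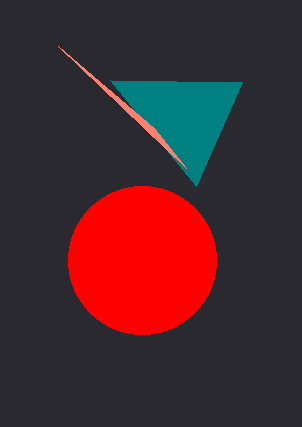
p_1 = 242, q_1 = 82, a_2 = 142, b_2 = 260, c_2 = 74, p_3 = 58, q_3 = 46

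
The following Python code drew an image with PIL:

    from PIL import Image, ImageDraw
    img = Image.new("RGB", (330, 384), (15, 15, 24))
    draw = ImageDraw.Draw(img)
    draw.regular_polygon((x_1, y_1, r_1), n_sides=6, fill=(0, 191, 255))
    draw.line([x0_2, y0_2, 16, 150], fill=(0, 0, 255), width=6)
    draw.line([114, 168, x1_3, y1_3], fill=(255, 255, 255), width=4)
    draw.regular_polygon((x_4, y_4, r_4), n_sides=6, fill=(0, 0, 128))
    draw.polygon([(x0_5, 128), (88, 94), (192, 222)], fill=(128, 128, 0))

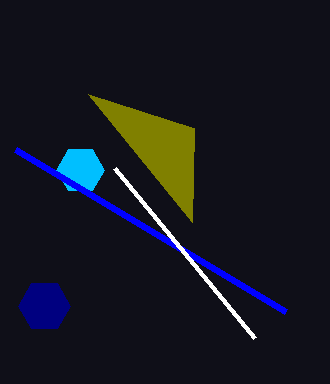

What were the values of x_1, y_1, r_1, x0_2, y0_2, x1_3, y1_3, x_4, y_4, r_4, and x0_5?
x_1 = 80; y_1 = 170; r_1 = 24; x0_2 = 286; y0_2 = 312; x1_3 = 254; y1_3 = 338; x_4 = 44; y_4 = 306; r_4 = 26; x0_5 = 194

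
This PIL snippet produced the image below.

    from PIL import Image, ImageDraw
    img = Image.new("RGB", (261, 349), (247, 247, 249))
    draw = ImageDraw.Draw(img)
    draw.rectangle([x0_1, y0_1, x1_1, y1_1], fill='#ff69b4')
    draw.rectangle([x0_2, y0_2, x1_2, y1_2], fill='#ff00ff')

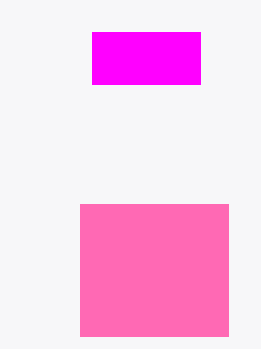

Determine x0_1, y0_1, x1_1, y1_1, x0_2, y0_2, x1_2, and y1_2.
x0_1 = 80, y0_1 = 204, x1_1 = 228, y1_1 = 336, x0_2 = 92, y0_2 = 32, x1_2 = 200, y1_2 = 84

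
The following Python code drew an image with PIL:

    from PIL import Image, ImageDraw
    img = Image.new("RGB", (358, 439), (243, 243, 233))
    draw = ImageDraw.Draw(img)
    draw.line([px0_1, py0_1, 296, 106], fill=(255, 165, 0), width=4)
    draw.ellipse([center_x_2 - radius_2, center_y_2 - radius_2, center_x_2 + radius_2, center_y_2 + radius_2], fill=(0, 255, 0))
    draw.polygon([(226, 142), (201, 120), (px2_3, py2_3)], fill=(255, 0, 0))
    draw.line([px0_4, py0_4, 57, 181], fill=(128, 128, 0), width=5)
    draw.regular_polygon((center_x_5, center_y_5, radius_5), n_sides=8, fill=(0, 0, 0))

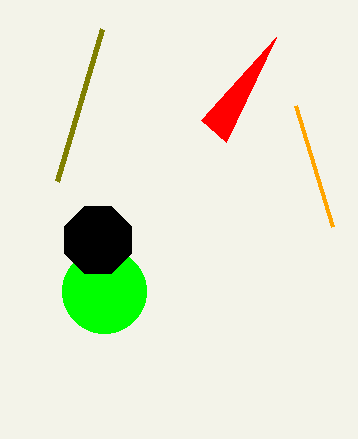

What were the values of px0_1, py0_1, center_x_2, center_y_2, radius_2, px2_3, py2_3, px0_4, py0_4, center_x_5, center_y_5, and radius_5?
px0_1 = 333; py0_1 = 227; center_x_2 = 104; center_y_2 = 291; radius_2 = 42; px2_3 = 276; py2_3 = 37; px0_4 = 102; py0_4 = 29; center_x_5 = 98; center_y_5 = 240; radius_5 = 36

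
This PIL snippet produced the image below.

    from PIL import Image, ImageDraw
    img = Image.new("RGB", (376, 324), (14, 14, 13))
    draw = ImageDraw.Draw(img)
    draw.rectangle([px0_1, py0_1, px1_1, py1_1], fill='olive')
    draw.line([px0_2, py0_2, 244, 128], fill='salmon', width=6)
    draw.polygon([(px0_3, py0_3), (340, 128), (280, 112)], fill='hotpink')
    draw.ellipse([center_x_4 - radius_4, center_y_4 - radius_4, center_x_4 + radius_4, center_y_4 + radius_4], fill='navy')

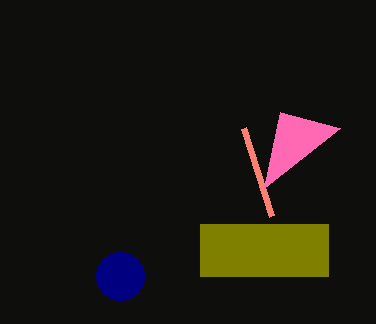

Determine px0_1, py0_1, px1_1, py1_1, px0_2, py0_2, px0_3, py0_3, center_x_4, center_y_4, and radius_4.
px0_1 = 200, py0_1 = 224, px1_1 = 328, py1_1 = 276, px0_2 = 272, py0_2 = 216, px0_3 = 264, py0_3 = 188, center_x_4 = 120, center_y_4 = 276, radius_4 = 24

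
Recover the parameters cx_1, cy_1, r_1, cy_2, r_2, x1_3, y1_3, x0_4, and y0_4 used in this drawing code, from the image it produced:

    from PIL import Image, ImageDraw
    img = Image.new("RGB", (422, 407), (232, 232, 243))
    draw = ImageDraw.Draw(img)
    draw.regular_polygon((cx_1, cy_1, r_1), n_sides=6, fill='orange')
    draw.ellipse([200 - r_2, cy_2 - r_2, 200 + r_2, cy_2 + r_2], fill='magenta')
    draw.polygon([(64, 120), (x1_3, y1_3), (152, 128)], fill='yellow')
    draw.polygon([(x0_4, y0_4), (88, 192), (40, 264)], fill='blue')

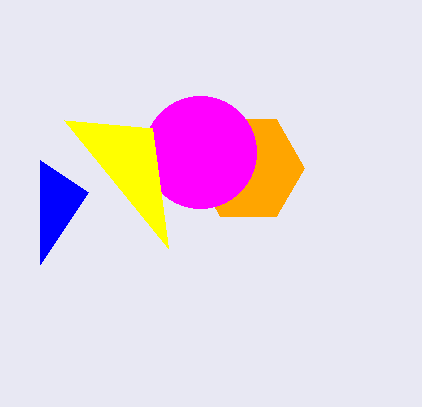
cx_1 = 248; cy_1 = 168; r_1 = 56; cy_2 = 152; r_2 = 56; x1_3 = 168; y1_3 = 248; x0_4 = 40; y0_4 = 160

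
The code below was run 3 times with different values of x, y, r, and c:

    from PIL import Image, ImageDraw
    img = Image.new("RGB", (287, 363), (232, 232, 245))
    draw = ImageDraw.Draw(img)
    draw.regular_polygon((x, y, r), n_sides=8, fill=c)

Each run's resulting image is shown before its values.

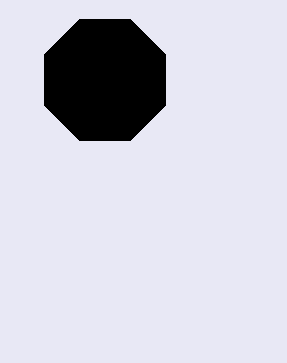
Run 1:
x = 105
y = 80
r = 66
c = 'black'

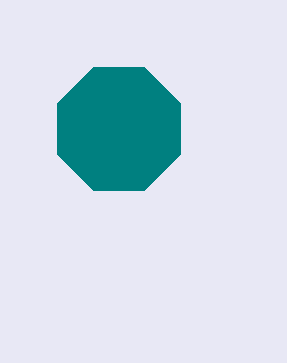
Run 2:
x = 119, y = 129, r = 67, c = 'teal'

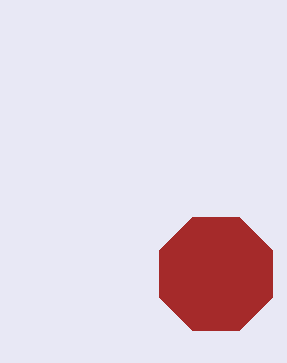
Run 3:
x = 216, y = 274, r = 61, c = 'brown'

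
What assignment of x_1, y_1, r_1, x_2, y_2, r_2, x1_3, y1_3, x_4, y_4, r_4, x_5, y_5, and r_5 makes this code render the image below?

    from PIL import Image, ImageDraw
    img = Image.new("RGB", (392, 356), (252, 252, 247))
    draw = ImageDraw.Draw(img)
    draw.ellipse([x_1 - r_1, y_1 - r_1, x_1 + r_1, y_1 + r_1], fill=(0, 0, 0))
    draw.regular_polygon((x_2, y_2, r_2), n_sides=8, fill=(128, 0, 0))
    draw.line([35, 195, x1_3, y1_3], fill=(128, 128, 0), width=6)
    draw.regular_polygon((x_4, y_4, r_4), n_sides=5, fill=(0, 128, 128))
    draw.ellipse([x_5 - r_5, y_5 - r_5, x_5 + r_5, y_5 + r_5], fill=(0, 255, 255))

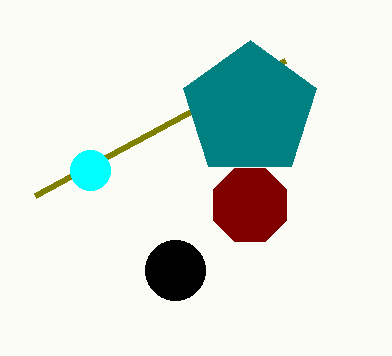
x_1 = 175, y_1 = 270, r_1 = 30, x_2 = 250, y_2 = 205, r_2 = 40, x1_3 = 285, y1_3 = 60, x_4 = 250, y_4 = 110, r_4 = 70, x_5 = 90, y_5 = 170, r_5 = 20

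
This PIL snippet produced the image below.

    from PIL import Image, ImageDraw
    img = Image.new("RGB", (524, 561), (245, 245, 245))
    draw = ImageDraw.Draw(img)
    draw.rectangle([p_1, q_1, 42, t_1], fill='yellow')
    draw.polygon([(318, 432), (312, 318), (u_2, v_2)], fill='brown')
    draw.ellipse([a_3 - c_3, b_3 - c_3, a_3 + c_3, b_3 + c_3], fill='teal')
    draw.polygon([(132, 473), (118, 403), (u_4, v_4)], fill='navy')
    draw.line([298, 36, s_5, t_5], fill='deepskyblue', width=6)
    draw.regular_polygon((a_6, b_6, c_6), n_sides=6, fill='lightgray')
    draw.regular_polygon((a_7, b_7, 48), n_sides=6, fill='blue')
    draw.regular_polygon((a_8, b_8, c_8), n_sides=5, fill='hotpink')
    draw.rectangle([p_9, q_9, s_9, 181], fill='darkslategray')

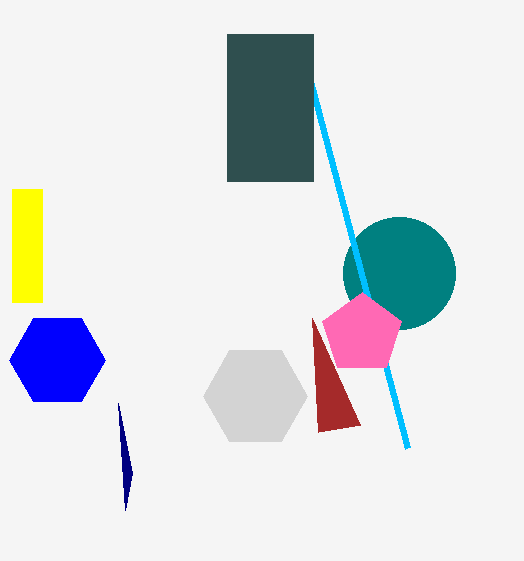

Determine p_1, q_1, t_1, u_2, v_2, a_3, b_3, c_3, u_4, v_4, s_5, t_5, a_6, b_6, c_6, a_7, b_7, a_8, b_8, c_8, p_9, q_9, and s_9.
p_1 = 12; q_1 = 189; t_1 = 302; u_2 = 360; v_2 = 425; a_3 = 399; b_3 = 273; c_3 = 56; u_4 = 125; v_4 = 510; s_5 = 407; t_5 = 448; a_6 = 255; b_6 = 396; c_6 = 52; a_7 = 57; b_7 = 360; a_8 = 362; b_8 = 334; c_8 = 42; p_9 = 227; q_9 = 34; s_9 = 313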